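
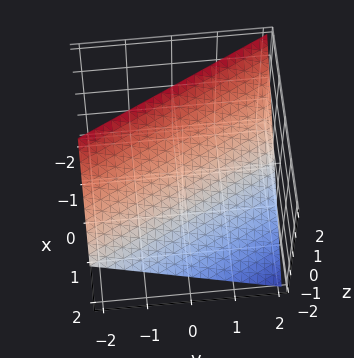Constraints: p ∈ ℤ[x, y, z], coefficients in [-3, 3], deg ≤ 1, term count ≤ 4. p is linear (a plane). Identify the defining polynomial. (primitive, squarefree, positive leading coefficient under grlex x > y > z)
1. The degree is 1 — every cross-section is a straight line — this is a plane.
2. From the axis intercepts and sections: it crosses the x-axis at the gridline x = 1; it crosses the z-axis at the gridline z = 1.
3. Fitting integer coefficients to these (and the overall shape) gives p. Check: (0, 2, 0) on the y-axis lies on the surface, and p(0, 2, 0) = 0. ✓

2*x + y + 2*z - 2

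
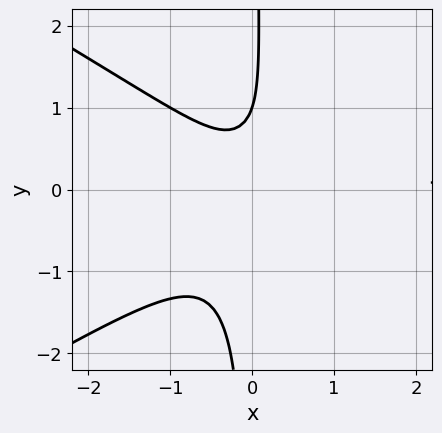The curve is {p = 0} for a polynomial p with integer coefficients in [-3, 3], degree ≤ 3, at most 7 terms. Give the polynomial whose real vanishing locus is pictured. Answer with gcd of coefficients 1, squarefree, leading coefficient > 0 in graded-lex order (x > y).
x^3 - 3*x*y^2 - 2*x^2 + y - 1

First, the degree is 3 — the shape is more complex than any degree-2 curve.
Next, against the integer gridlines: one y-axis crossing is at y = 1; it misses every integer gridline on the x-axis.
Finally, matching integer coefficients to the picture gives p.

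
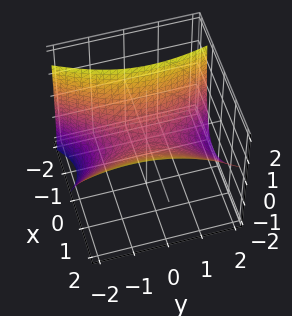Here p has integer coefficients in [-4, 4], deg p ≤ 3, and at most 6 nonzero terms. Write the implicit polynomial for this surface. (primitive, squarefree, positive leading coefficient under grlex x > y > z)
3*x^2 - x*y - 2*x*z - y^2 - 3*z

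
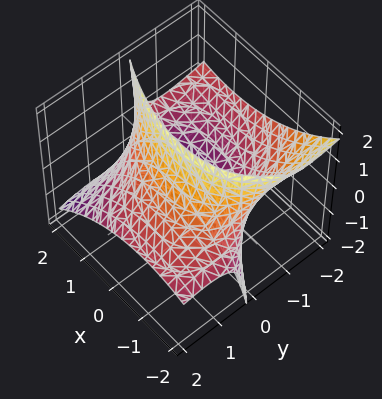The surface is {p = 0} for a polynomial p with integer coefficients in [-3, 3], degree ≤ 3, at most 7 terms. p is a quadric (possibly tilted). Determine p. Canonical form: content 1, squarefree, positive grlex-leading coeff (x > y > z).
x^2 + x*y + y^2 + 3*y*z - 3

deg p = 2. The shape is more complex than any degree-1 surface.
Checking where it meets the axes: the surface avoids every integer z-axis point in the box.
Matching integer coefficients to the picture gives p.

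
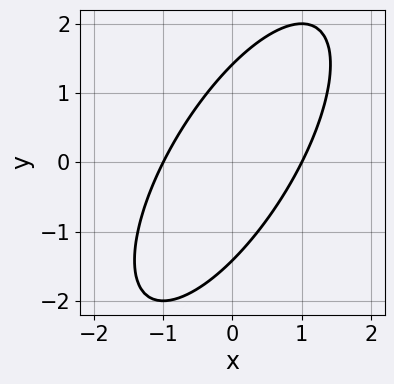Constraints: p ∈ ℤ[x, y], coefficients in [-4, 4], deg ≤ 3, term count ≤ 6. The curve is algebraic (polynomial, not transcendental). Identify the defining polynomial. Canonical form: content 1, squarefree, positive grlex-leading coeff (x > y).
(a) deg p = 2.
(b) From the visible intercepts: among the integer gridlines, it crosses the x-axis at x ∈ {-1, 1}.
(c) Together with the visible shape, these determine p as stated.

2*x^2 - 2*x*y + y^2 - 2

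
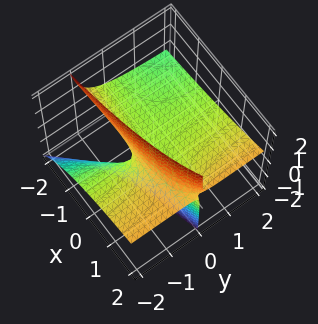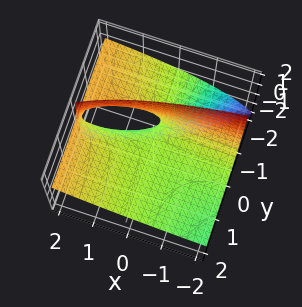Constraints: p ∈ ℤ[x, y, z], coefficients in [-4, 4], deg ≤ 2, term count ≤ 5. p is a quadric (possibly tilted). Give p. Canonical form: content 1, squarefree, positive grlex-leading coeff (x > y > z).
1. Degree: the shape is more complex than any degree-1 surface, so deg p = 2.
2. Checking where it meets the axes: it crosses the z-axis at the gridline z = 0; the visible x-axis segment lies entirely on the surface; the visible y-axis segment lies entirely on the surface.
3. These observations pin down the coefficients.

x*y + x*z - 3*y*z - 2*z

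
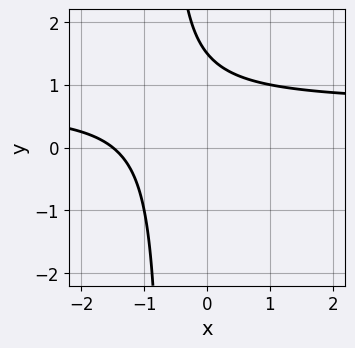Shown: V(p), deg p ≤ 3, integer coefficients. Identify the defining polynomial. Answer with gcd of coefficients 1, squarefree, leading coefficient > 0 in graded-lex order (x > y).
3*x*y - 2*x + 2*y - 3

First, the degree is 2 — a generic line meets the curve in up to 2 points.
Finally, solving for integer coefficients yields p as stated.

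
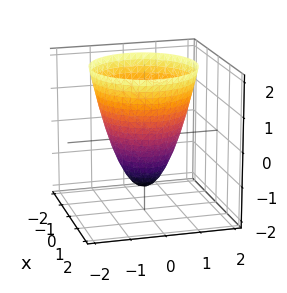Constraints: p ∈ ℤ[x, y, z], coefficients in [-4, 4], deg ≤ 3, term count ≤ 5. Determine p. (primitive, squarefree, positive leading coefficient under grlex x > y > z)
3*x^2 + 3*y^2 - 2*z - 3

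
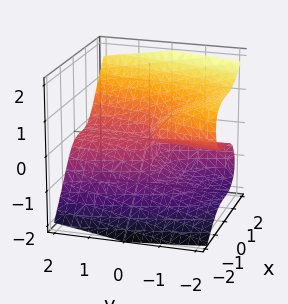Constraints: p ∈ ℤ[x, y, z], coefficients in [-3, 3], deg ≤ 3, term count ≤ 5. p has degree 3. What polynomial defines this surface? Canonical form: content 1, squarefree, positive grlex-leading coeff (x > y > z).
x^3 - z^3 - y*z

(a) Degree: no degree-2 surface has this shape, so deg p = 3.
(b) From the visible intercepts: it crosses the x-axis at the gridline x = 0; one z-axis crossing is at z = 0; every point of the y-axis in the box is on the surface.
(c) Together with the visible shape, these determine p as stated.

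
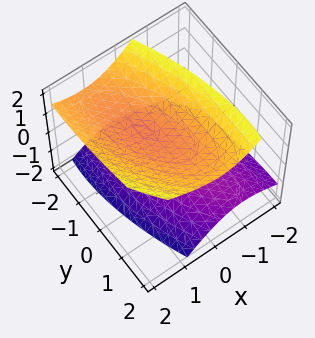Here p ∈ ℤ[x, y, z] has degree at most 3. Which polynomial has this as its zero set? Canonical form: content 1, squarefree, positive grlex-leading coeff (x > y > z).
3*x^2 + 2*x*y - 2*x*z + y^2 - 3*z^2 + 2

I count 2 distinct pieces. They look like related sheets of one shape, so recover p as a whole.
deg p = 2. A generic line meets the surface in up to 2 points.
From the axis intercepts and sections: it misses every integer gridline on the x-axis; the surface avoids every integer y-axis point in the box.
Solving for integer coefficients yields p as stated.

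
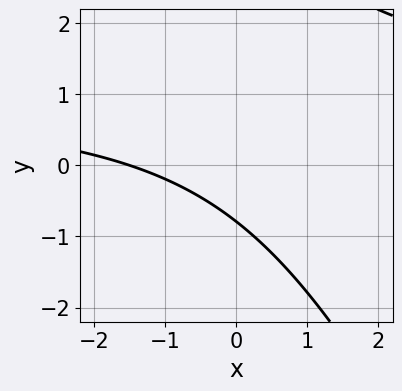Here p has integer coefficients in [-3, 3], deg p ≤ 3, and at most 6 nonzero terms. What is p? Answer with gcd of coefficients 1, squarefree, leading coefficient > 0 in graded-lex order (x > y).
2*x*y + y^2 - 2*x - 3*y - 3

First, degree: the shape is more complex than any degree-1 curve, so deg p = 2.
Finally, putting this together gives p.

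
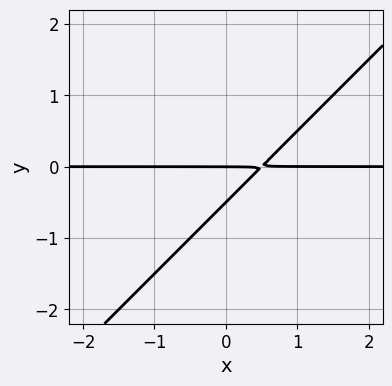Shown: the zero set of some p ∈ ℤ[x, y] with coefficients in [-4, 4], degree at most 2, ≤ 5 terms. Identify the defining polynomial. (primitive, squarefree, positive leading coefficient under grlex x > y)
2*x*y - 2*y^2 - y

First, degree: the shape is more complex than any degree-1 curve, so deg p = 2.
Then, reading off the gridlines: every point of the x-axis in the box is on the curve; one y-axis crossing is at y = 0.
Finally, these observations pin down the coefficients.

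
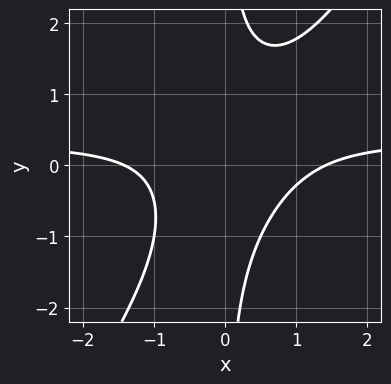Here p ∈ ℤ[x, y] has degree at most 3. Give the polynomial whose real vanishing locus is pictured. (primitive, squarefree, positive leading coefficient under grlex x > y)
(a) deg p = 3.
(b) Observable constraints: it misses every integer gridline on the y-axis.
(c) Solving for integer coefficients yields p as stated.

3*x^2*y - 2*x*y^2 - x^2 + 2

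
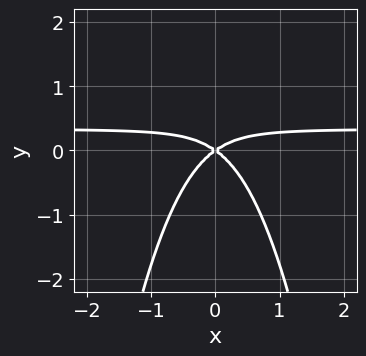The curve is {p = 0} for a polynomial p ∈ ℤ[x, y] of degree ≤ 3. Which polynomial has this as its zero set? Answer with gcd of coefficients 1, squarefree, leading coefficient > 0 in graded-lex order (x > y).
(a) Degree: the shape is more complex than any degree-2 curve, so deg p = 3.
(b) Symmetries: it's symmetric under x → −x, forcing even powers of x.
(c) Against the integer gridlines: it crosses the y-axis at the gridline y = 0; it meets the x-axis at x = 0 (among the integer gridlines).
(d) Together with the visible shape, these determine p as stated.

3*x^2*y - x^2 + 2*y^2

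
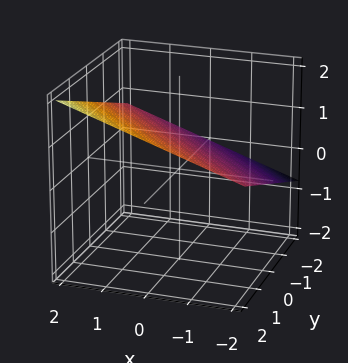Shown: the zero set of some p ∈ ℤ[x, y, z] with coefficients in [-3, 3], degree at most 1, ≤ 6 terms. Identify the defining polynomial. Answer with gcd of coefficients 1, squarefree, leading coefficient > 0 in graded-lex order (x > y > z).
(a) deg p = 1.
(b) Observable constraints: it meets the x-axis at x = -2 (among the integer gridlines); it crosses the y-axis at the gridline y = -2.
(c) The integer polynomial consistent with all of this is the stated p.

x + y - 3*z + 2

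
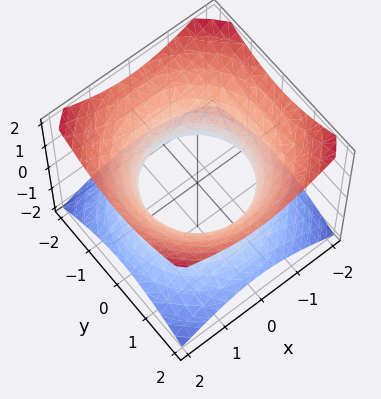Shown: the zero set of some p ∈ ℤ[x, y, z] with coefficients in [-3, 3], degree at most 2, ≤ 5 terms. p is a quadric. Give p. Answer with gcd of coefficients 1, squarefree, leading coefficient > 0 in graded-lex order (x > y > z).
2*x^2 + 2*y^2 - 3*z^2 - 3

(a) Degree: an hourglass — one-sheet hyperboloid; a quadric, so deg p = 2.
(b) Symmetries: it's symmetric under z → −z, forcing even powers of z; rotational symmetry about the z-axis ⇒ p depends on x, y only through x² + y².
(c) From the visible intercepts: a circular section at z = 1 has radius between 1 and 2; the surface avoids every integer z-axis point in the box.
(d) Solving for integer coefficients yields p as stated.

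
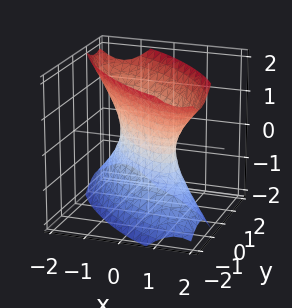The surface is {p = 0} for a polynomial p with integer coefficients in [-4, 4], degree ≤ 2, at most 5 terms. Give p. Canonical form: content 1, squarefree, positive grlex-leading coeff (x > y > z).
2*x^2 + 3*x*y + 2*y^2 - z^2 - 1

The degree is 2 — the shape is more complex than any degree-1 surface.
Checking where it meets the axes: the surface avoids every integer z-axis point in the box.
Fitting integer coefficients to these (and the overall shape) gives p.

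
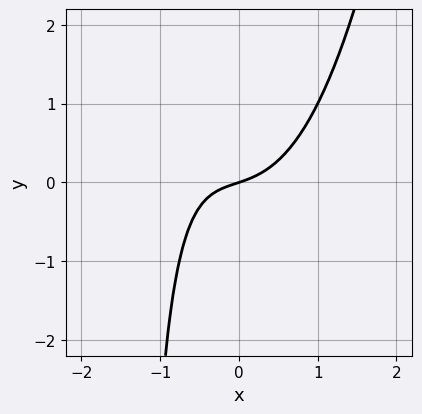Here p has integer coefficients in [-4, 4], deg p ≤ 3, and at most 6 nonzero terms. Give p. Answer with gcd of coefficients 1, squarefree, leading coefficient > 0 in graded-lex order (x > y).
3*x^3 + x^2 - 2*x*y + x - 3*y

(a) Degree: no degree-2 curve has this shape, so deg p = 3.
(b) From the axis intercepts and sections: it meets the x-axis at x = 0 (among the integer gridlines); one y-axis crossing is at y = 0.
(c) These observations pin down the coefficients.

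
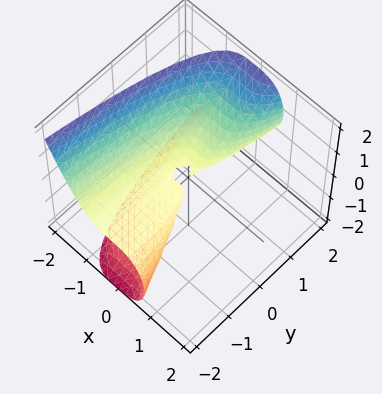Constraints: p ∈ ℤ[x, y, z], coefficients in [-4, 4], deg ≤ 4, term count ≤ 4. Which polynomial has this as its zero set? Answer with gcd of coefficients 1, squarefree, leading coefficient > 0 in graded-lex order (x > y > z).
3*x^3 + x^2 - 2*y*z + 2*z^2

First, degree: no degree-2 surface has this shape, so deg p = 3.
Then, against the integer gridlines: the visible y-axis segment lies entirely on the surface.
Finally, these observations pin down the coefficients.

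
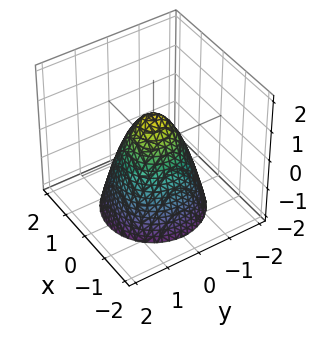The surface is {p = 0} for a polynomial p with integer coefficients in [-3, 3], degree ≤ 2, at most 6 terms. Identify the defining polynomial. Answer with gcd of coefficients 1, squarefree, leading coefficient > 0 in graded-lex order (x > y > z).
First, deg p = 2.
Next, symmetries: the z-axis is an axis of rotation, so x and y enter only as x² + y².
Next, from the axis intercepts and sections: one z-axis crossing is at z = 1; a circular section at z = -1 has radius between 1 and 2.
Finally, these observations pin down the coefficients.

3*x^2 + 3*y^2 + 2*z - 2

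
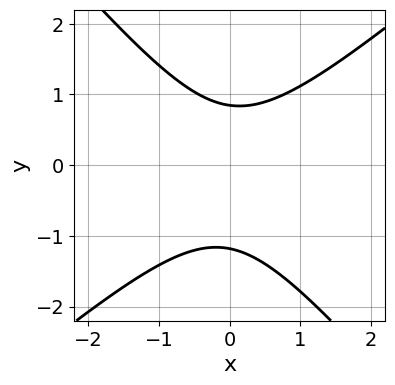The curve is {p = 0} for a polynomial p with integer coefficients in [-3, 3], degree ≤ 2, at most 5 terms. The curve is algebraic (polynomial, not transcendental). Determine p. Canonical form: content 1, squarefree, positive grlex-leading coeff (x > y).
3*x^2 - x*y - 3*y^2 - y + 3

The degree is 2 — a generic line meets the curve in up to 2 points.
Observable constraints: no x-intercept at any integer in the box.
Assembling these constraints gives the stated polynomial.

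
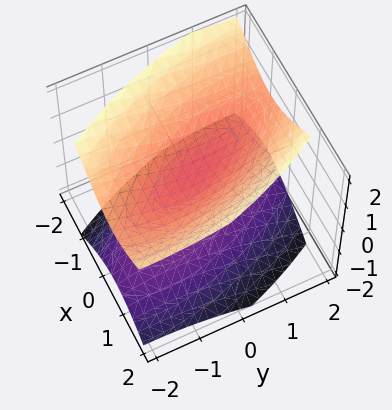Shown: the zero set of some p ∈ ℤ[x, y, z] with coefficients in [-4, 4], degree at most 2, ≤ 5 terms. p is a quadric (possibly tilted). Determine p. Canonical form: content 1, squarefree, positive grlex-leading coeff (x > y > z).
First, the picture has 2 separate pieces.
Then, the degree is 2 — a generic line meets the surface in up to 2 points.
Then, observable constraints: the surface avoids every integer y-axis point in the box; no x-intercept at any integer in the box.
Finally, these observations pin down the coefficients.

3*x^2 + 2*x*y + y^2 - 3*z^2 + 1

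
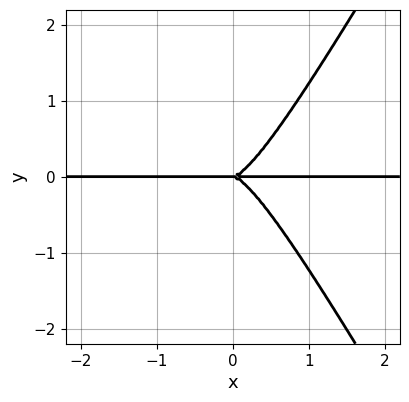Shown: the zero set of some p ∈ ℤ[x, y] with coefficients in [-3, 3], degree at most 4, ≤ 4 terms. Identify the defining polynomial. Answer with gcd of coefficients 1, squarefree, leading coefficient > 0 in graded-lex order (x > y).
3*x^3*y - x*y^3 - y^3

deg p = 4. A generic line meets the curve in up to 4 points.
From the visible intercepts: it crosses the y-axis at the gridline y = 0; every point of the x-axis in the box is on the curve.
These observations pin down the coefficients.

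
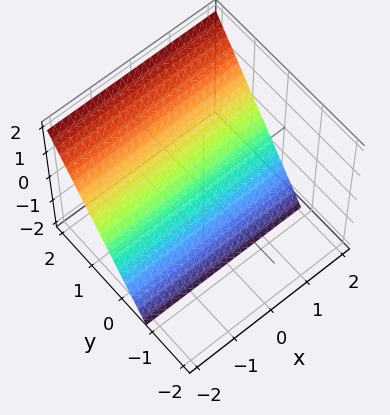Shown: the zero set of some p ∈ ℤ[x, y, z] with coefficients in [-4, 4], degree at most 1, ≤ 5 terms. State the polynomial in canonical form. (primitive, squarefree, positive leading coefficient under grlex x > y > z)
(a) The degree is 1 — every cross-section is a straight line — this is a plane.
(b) Reading off the gridlines: it misses every integer gridline on the x-axis; it crosses the z-axis at the gridline z = -1.
(c) The integer polynomial consistent with all of this is the stated p.

3*y - 2*z - 2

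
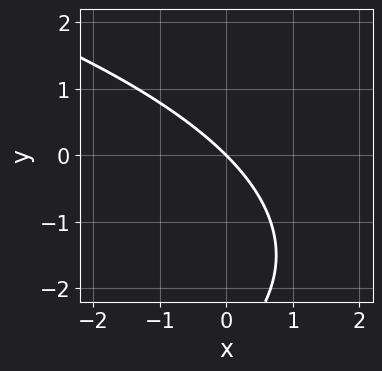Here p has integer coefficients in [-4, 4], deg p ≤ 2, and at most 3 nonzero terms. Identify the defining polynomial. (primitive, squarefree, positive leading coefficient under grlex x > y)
y^2 + 3*x + 3*y

First, deg p = 2. No degree-1 curve has this shape.
Then, reading off the gridlines: it crosses the y-axis at the gridline y = 0; it crosses the x-axis at the gridline x = 0.
Finally, matching integer coefficients to the picture gives p.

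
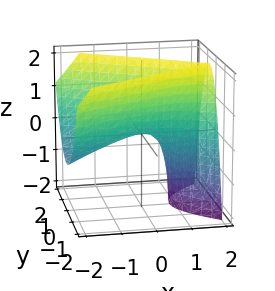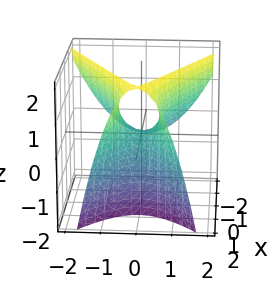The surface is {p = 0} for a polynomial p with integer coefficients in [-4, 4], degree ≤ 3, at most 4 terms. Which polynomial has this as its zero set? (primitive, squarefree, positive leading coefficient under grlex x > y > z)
(a) deg p = 2. No degree-1 surface has this shape.
(b) Reading off the gridlines: one z-axis crossing is at z = 0; it meets the y-axis at y = 0 (among the integer gridlines).
(c) Assembling these constraints gives the stated polynomial.

x^2 - 2*x*z - 3*y^2 + 2*z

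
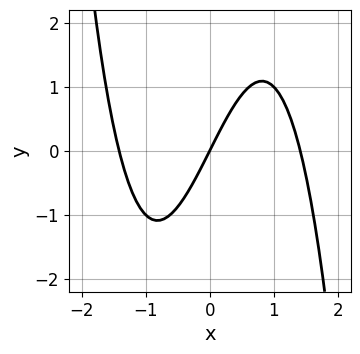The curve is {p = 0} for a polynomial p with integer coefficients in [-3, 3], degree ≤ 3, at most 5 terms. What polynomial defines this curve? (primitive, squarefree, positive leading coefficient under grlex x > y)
1. Degree: a generic line meets the curve in up to 3 points, so deg p = 3.
2. From the axis intercepts and sections: it meets the y-axis at y = 0 (among the integer gridlines); it meets the x-axis at x = 0 (among the integer gridlines).
3. Fitting integer coefficients to these (and the overall shape) gives p.

x^3 - 2*x + y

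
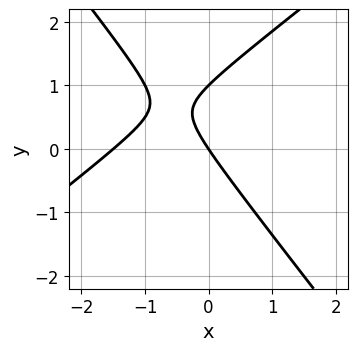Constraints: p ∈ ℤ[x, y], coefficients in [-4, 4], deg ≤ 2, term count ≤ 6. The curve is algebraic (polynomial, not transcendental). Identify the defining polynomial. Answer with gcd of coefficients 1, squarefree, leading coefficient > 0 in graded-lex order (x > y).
2*x^2 - x*y - 2*y^2 + 3*x + 2*y

First, deg p = 2.
Then, from the visible intercepts: among the integer gridlines, it crosses the y-axis at y ∈ {0, 1}; it meets the x-axis at x = 0 (among the integer gridlines).
Finally, putting this together gives p.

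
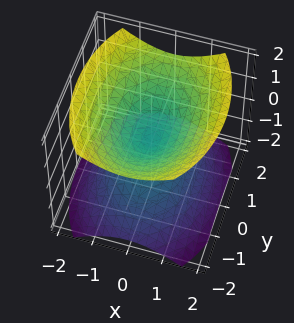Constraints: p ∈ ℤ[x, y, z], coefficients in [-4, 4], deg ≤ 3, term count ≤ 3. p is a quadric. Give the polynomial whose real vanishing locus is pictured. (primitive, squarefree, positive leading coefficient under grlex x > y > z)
First, I count 2 distinct pieces. Treating them together as one polynomial.
Then, deg p = 2. Two nappes meeting at a single point; a quadric.
Next, symmetries: it's symmetric under x → −x, forcing even powers of x; mirror symmetry z ↦ −z ⇒ only even powers of z; it's symmetric under y → −y, forcing even powers of y.
Then, from the axis intercepts and sections: one z-axis crossing is at z = 0; it meets the y-axis at y = 0 (among the integer gridlines); it crosses the x-axis at the gridline x = 0.
Finally, together with the visible shape, these determine p as stated.

2*x^2 + y^2 - 2*z^2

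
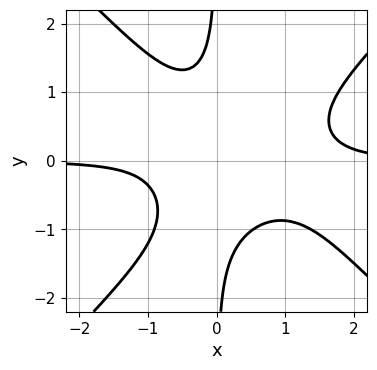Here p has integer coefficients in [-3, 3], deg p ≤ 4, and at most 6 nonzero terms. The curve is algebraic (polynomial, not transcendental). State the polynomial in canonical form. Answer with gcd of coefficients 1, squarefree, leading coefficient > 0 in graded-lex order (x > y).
deg p = 4. A generic line meets the curve in up to 4 points.
Reading off the gridlines: it misses every integer gridline on the y-axis; the curve avoids every integer x-axis point in the box.
These observations pin down the coefficients.

3*x^3*y - 3*x*y^3 - 3*x^2*y - 2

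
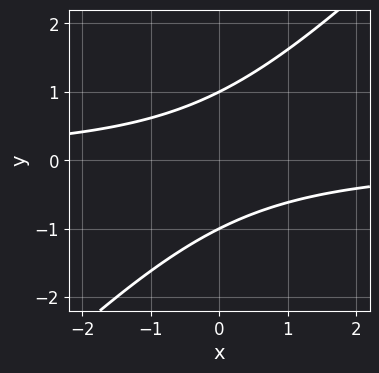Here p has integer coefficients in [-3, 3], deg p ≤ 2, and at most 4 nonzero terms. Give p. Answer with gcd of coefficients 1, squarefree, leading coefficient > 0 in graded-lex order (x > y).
x*y - y^2 + 1

(a) deg p = 2. A generic line meets the curve in up to 2 points.
(b) Observable constraints: it misses every integer gridline on the x-axis; among the integer gridlines, it crosses the y-axis at y ∈ {-1, 1}.
(c) Solving for integer coefficients yields p as stated.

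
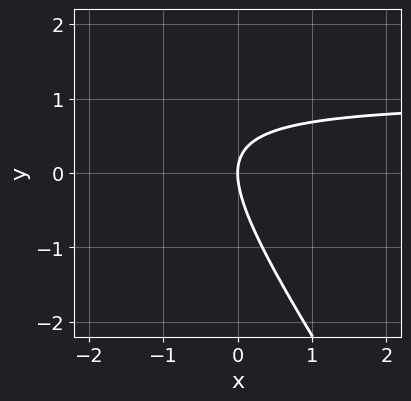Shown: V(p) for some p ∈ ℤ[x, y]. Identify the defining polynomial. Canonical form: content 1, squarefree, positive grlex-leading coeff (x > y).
(a) Degree: no degree-1 curve has this shape, so deg p = 2.
(b) Checking where it meets the axes: it crosses the y-axis at the gridline y = 0; it crosses the x-axis at the gridline x = 0.
(c) These observations pin down the coefficients.

3*x*y + 2*y^2 - 3*x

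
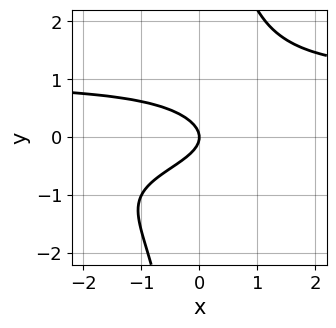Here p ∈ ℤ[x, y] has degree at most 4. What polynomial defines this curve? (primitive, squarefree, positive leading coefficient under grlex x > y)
First, deg p = 4.
Next, against the integer gridlines: it crosses the x-axis at the gridline x = 0; it meets the y-axis at y = 0 (among the integer gridlines).
Finally, matching integer coefficients to the picture gives p.

x*y^3 - 2*y^2 - x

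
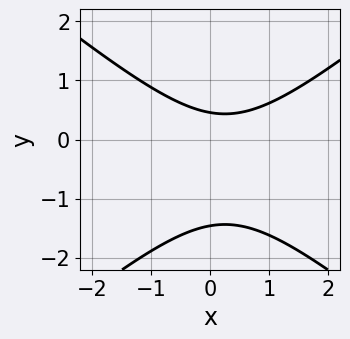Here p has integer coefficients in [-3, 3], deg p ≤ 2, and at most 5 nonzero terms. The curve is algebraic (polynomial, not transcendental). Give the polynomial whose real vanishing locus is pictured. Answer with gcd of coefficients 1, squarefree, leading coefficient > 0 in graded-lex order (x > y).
(a) The degree is 2 — the shape is more complex than any degree-1 curve.
(b) Observable constraints: the curve avoids every integer x-axis point in the box.
(c) Putting this together gives p.

2*x^2 - 3*y^2 - x - 3*y + 2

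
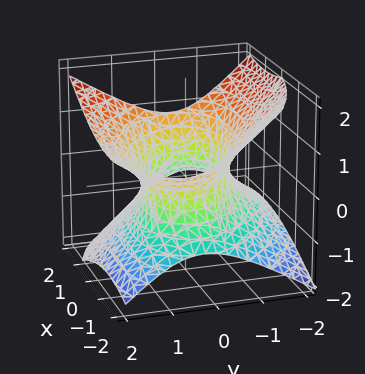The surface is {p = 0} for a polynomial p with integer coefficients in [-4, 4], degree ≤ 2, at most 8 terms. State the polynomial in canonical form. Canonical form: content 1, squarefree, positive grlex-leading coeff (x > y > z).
x^2 + x*y + 2*y^2 - y*z - 3*z^2 - 2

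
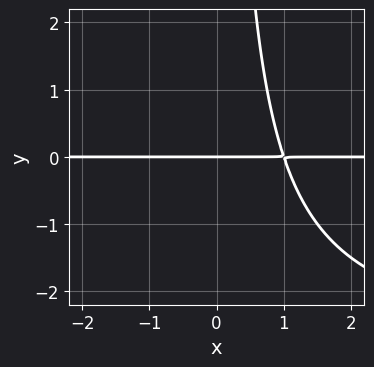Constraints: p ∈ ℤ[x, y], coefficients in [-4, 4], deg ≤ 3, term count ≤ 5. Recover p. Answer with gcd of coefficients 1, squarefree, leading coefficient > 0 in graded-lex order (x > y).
x*y^2 + 3*x*y - 3*y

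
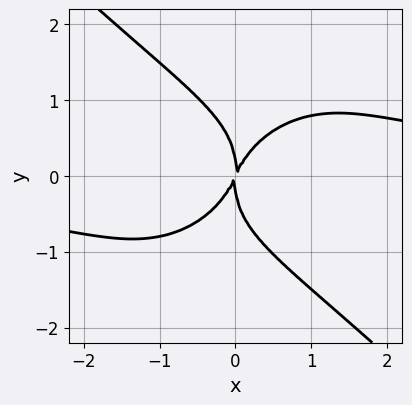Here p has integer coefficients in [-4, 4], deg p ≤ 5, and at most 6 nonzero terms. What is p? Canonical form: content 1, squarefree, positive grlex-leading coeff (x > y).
x^3*y + y^4 - 2*x^2 + x*y

1. deg p = 4.
2. Reading off the gridlines: it meets the x-axis at x = 0 (among the integer gridlines); it crosses the y-axis at the gridline y = 0.
3. Matching integer coefficients to the picture gives p.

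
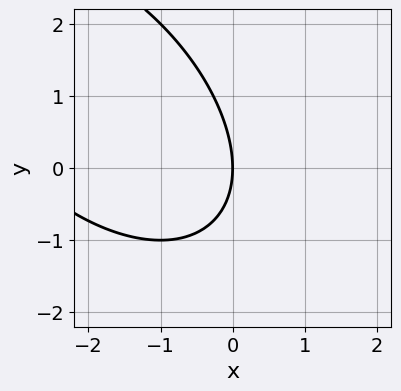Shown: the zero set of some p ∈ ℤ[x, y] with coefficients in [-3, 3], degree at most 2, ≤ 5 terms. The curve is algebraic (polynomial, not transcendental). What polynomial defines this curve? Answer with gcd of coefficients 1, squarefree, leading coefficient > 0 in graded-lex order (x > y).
x^2 + x*y + y^2 + 3*x

deg p = 2. No degree-1 curve has this shape.
From the visible intercepts: it crosses the x-axis at the gridline x = 0; it meets the y-axis at y = 0 (among the integer gridlines).
These observations pin down the coefficients.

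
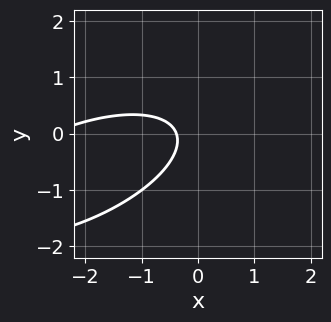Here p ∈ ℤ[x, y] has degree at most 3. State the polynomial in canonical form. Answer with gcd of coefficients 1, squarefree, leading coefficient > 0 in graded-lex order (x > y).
First, the degree is 2 — a generic line meets the curve in up to 2 points.
Then, from the axis intercepts and sections: no y-intercept at any integer in the box.
Finally, putting this together gives p.

x^2 - 2*x*y + 3*y^2 + 3*x + 1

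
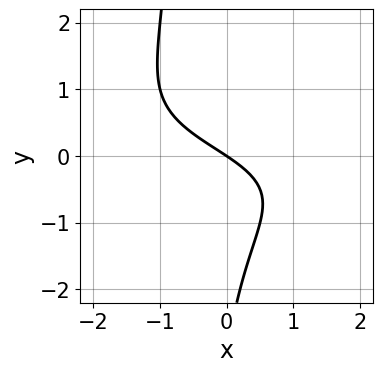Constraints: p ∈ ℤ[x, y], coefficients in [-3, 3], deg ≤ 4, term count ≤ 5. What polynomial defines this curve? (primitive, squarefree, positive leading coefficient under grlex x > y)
First, degree: the shape is more complex than any degree-2 curve, so deg p = 3.
Next, observable constraints: one y-axis crossing is at y = 0; it crosses the x-axis at the gridline x = 0.
Finally, the integer polynomial consistent with all of this is the stated p.

2*x*y^2 + y^2 + 2*x + 3*y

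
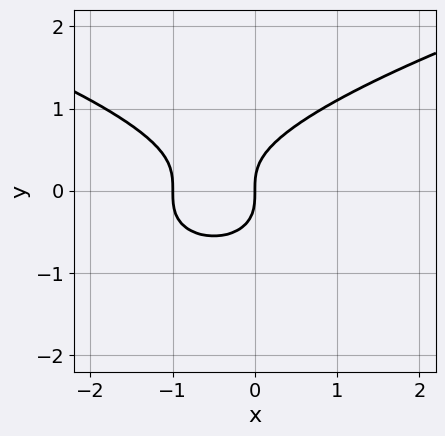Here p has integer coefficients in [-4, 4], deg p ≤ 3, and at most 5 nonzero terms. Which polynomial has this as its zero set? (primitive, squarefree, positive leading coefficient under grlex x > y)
3*y^3 - 2*x^2 - 2*x

deg p = 3.
Against the integer gridlines: among the integer gridlines, it crosses the x-axis at x ∈ {-1, 0}; it crosses the y-axis at the gridline y = 0.
Assembling these constraints gives the stated polynomial.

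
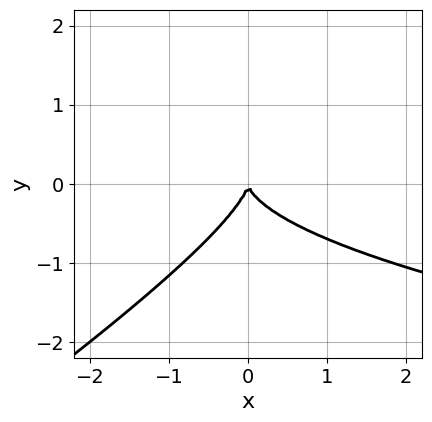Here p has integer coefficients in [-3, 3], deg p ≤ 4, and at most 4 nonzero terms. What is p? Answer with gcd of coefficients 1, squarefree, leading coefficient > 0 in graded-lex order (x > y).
2*x*y^2 - 3*y^3 - 2*x^2

First, the degree is 3 — no degree-2 curve has this shape.
Next, from the axis intercepts and sections: it meets the x-axis at x = 0 (among the integer gridlines); it crosses the y-axis at the gridline y = 0.
Finally, these observations pin down the coefficients.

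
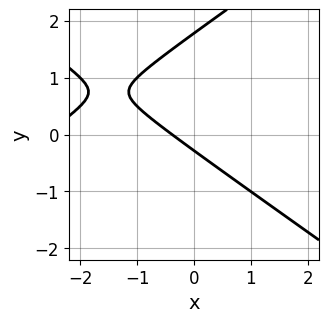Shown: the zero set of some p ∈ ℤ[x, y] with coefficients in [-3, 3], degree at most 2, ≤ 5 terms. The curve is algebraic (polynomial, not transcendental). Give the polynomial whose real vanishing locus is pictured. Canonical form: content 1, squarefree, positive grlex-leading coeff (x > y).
The degree is 2 — the shape is more complex than any degree-1 curve.
Matching integer coefficients to the picture gives p.

x^2 - 2*y^2 + 3*x + 3*y + 1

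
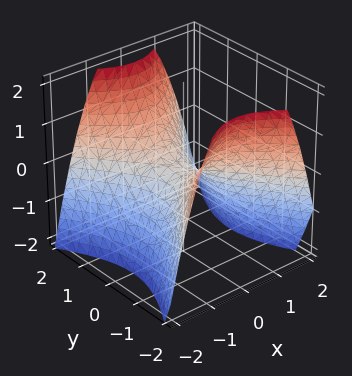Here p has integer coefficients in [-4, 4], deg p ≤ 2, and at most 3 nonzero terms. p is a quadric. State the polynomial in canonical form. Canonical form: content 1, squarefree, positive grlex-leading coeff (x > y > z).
3*x^2 - 2*y^2 + 3*z

First, deg p = 2.
Next, symmetries: mirror symmetry y ↦ −y ⇒ only even powers of y; mirror symmetry x ↦ −x ⇒ only even powers of x.
Then, against the integer gridlines: it meets the y-axis at y = 0 (among the integer gridlines); it crosses the z-axis at the gridline z = 0; it crosses the x-axis at the gridline x = 0.
Finally, together with the visible shape, these determine p as stated.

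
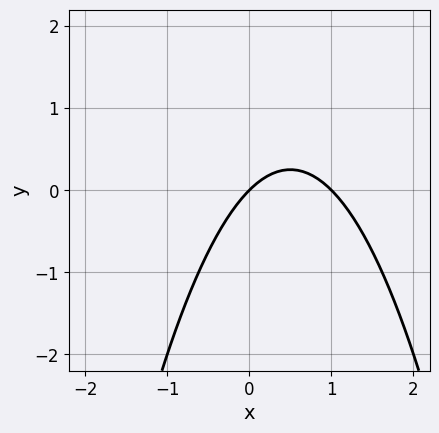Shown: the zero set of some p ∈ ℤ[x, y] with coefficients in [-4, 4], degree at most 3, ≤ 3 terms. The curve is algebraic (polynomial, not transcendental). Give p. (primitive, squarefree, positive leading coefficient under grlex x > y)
Degree: the shape is more complex than any degree-1 curve, so deg p = 2.
Reading off the gridlines: among the integer gridlines, it crosses the x-axis at x ∈ {0, 1}; one y-axis crossing is at y = 0.
The integer polynomial consistent with all of this is the stated p.

x^2 - x + y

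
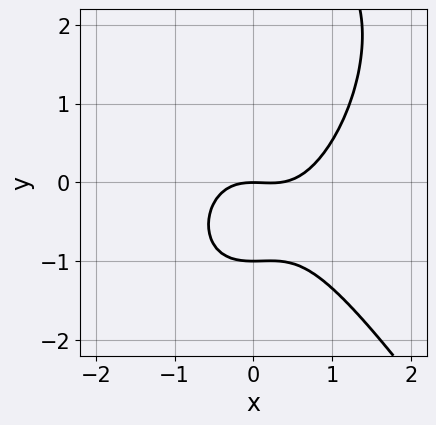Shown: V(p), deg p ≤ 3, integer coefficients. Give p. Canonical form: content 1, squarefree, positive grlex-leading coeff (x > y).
(a) deg p = 3. No degree-2 curve has this shape.
(b) Reading off the gridlines: among the integer gridlines, it crosses the y-axis at y ∈ {-1, 0}; it meets the x-axis at x = 0 (among the integer gridlines).
(c) Together with the visible shape, these determine p as stated.

3*x^3 + y^3 - x^2 - 2*y^2 - 3*y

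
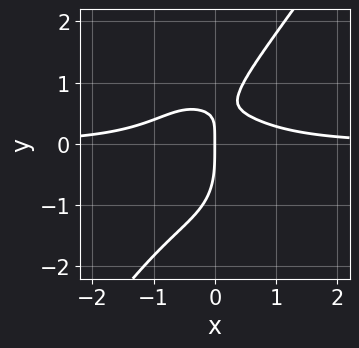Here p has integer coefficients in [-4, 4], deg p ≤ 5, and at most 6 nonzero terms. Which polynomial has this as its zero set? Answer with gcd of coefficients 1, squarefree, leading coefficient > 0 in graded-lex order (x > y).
First, deg p = 4.
Then, reading off the gridlines: it meets the x-axis at x = 0 (among the integer gridlines); it meets the y-axis at y = 0 (among the integer gridlines).
Finally, together with the visible shape, these determine p as stated.

3*x^3*y - y^4 + x^2*y + 3*x*y - 2*x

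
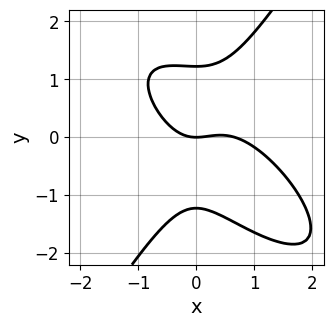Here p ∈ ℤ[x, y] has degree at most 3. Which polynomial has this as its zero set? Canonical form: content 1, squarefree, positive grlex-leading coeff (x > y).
1. Degree: the shape is more complex than any degree-2 curve, so deg p = 3.
2. Against the integer gridlines: it crosses the y-axis at the gridline y = 0; one x-axis crossing is at x = 0.
3. Fitting integer coefficients to these (and the overall shape) gives p.

3*x^3 + 3*x^2*y - 2*y^3 - 2*x^2 + 3*y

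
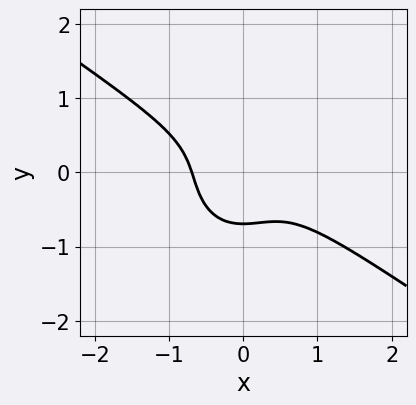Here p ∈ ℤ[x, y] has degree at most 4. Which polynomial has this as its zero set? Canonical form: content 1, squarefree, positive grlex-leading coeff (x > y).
3*x^3 + 3*x^2*y + 3*y^3 + 1

First, the degree is 3 — no degree-2 curve has this shape.
Finally, putting this together gives p.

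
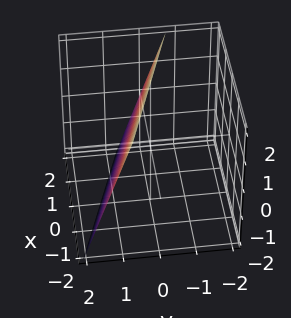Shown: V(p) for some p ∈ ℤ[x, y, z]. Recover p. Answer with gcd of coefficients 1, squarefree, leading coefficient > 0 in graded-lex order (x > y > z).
deg p = 1.
From the axis intercepts and sections: it meets the z-axis at z = 2 (among the integer gridlines); it crosses the x-axis at the gridline x = 2.
Matching integer coefficients to the picture gives p.

x + 3*y + z - 2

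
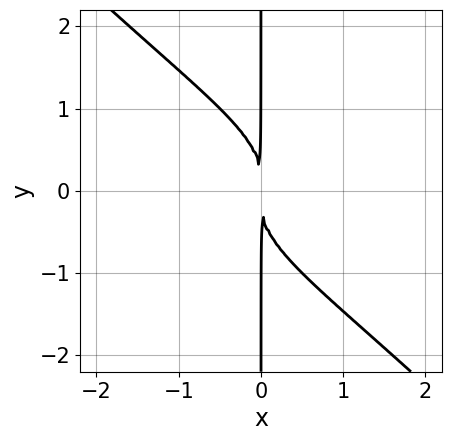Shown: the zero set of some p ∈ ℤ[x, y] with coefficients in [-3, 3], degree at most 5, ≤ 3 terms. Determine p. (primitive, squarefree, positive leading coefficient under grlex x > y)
First, the degree is 4 — a generic line meets the curve in up to 4 points.
Next, checking where it meets the axes: the visible y-axis segment lies entirely on the curve.
Finally, solving for integer coefficients yields p as stated.

x^2*y^2 + x*y^3 + x^2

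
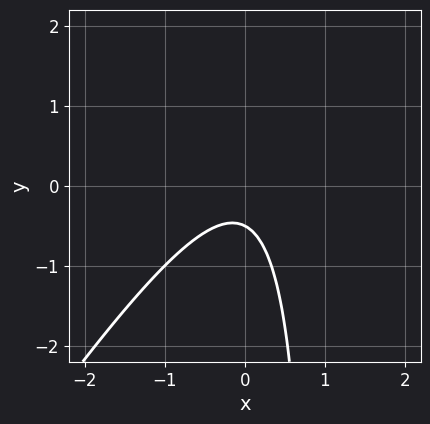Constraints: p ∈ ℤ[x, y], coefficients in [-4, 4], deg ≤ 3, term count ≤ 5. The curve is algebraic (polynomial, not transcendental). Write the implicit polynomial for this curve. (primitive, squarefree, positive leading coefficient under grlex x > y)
3*x^2 - 2*x*y + 2*y + 1

(a) The degree is 2 — the shape is more complex than any degree-1 curve.
(b) Reading off the gridlines: no x-intercept at any integer in the box.
(c) Assembling these constraints gives the stated polynomial.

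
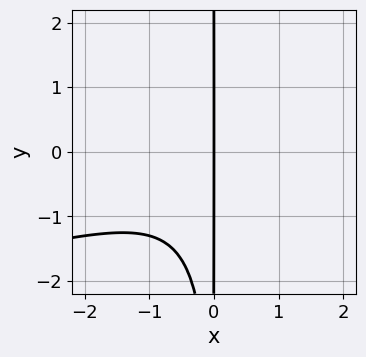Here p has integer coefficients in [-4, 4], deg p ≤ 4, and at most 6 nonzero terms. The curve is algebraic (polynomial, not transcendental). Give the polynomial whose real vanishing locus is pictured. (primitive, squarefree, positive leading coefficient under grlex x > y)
x^2*y^2 + x^3 - x^2*y + 2*x

First, deg p = 4. The shape is more complex than any degree-3 curve.
Then, from the axis intercepts and sections: every point of the y-axis in the box is on the curve; one x-axis crossing is at x = 0.
Finally, matching integer coefficients to the picture gives p.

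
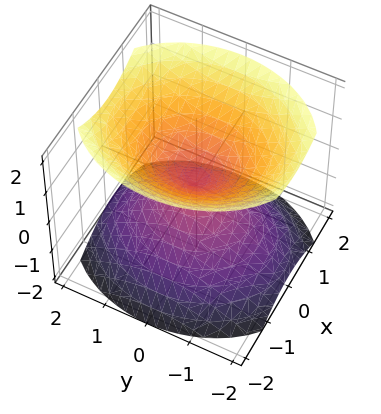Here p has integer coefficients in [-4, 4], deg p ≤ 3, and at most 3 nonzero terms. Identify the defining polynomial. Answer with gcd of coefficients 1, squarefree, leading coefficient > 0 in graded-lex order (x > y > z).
3*x^2 + 2*y^2 - 3*z^2

(a) I count 2 distinct pieces.
(b) Degree: a double cone through the origin; a quadric, so deg p = 2.
(c) Symmetries: mirror symmetry y ↦ −y ⇒ only even powers of y; the x ↦ −x reflection is a symmetry, so x appears only in even powers; the z ↦ −z reflection is a symmetry, so z appears only in even powers.
(d) From the visible intercepts: one y-axis crossing is at y = 0; it crosses the x-axis at the gridline x = 0.
(e) Together with the visible shape, these determine p as stated.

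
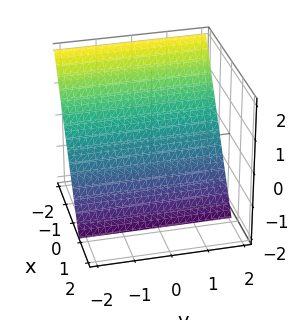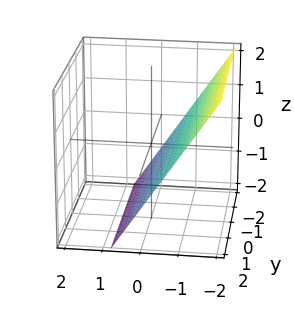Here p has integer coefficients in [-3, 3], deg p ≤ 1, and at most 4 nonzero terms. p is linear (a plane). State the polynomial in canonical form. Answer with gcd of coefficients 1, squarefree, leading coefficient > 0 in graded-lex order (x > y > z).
3*x + 2*z + 2

(a) deg p = 1.
(b) From the visible intercepts: it crosses the z-axis at the gridline z = -1; the surface avoids every integer y-axis point in the box.
(c) Solving for integer coefficients yields p as stated.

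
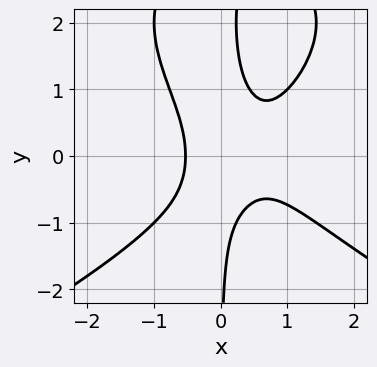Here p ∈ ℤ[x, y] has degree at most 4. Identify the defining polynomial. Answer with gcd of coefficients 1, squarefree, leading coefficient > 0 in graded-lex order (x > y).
x*y^3 + 3*x^3 - 3*x*y^2 - 2*x^2 + 1

(a) Degree: a generic line meets the curve in up to 4 points, so deg p = 4.
(b) From the visible intercepts: no y-intercept at any integer in the box.
(c) Assembling these constraints gives the stated polynomial.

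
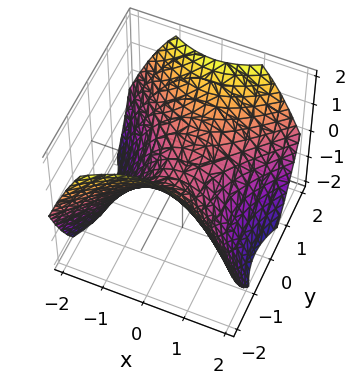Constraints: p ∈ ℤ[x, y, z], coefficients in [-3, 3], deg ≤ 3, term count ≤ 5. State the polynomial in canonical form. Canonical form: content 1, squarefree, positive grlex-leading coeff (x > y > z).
2*x^2 - 2*y^2 + 3*z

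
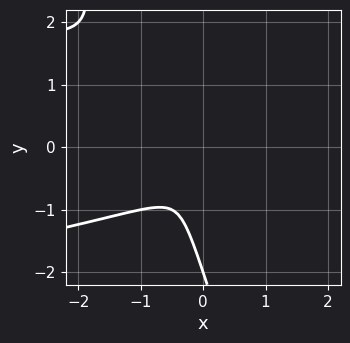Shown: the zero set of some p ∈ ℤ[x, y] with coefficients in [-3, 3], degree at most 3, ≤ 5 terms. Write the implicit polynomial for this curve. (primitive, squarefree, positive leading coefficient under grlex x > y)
3*x*y^2 + y^3 + 2*x^2 + 2*y^2

deg p = 3.
Observable constraints: it crosses the y-axis at the gridline y = -2.
Fitting integer coefficients to these (and the overall shape) gives p.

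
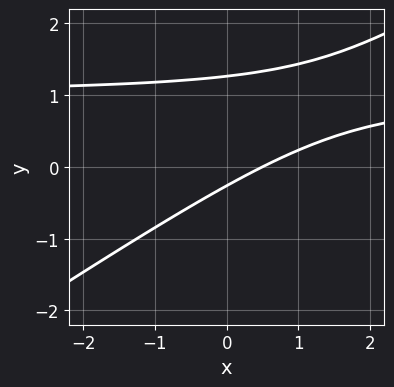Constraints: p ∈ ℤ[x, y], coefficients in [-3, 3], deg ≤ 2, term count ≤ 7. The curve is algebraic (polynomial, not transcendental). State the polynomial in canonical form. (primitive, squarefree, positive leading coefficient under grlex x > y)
2*x*y - 3*y^2 - 2*x + 3*y + 1

First, degree: a generic line meets the curve in up to 2 points, so deg p = 2.
Finally, matching integer coefficients to the picture gives p.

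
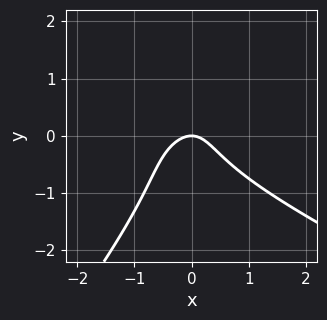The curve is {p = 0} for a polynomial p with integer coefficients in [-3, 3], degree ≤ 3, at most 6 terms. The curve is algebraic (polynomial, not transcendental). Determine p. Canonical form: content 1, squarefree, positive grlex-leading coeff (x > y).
First, degree: no degree-2 curve has this shape, so deg p = 3.
Then, against the integer gridlines: one x-axis crossing is at x = 0; it meets the y-axis at y = 0 (among the integer gridlines).
Finally, putting this together gives p.

x^3 - 3*x*y^2 + 2*y^3 + 3*x^2 + 2*y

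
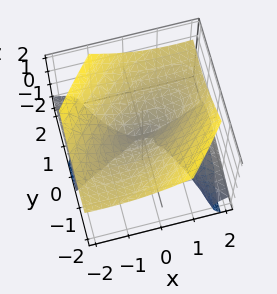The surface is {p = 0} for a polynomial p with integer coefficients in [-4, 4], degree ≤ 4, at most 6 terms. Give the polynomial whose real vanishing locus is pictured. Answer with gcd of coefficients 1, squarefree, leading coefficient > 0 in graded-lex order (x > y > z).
2*x^2*z - 3*x*y*z - 3*z^3 + 3*y^2 - z^2

(a) The picture has 2 separate pieces.
(b) Degree: no degree-2 surface has this shape, so deg p = 3.
(c) Observable constraints: it crosses the z-axis at the gridline z = 0; it crosses the y-axis at the gridline y = 0; the visible x-axis segment lies entirely on the surface.
(d) These observations pin down the coefficients.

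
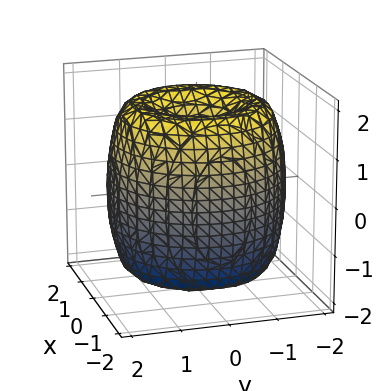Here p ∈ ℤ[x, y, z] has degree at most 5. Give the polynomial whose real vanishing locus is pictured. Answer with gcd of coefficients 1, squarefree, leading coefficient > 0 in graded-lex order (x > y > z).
First, deg p = 4. A generic line meets the surface in up to 4 points.
Then, symmetries: rotational symmetry about the z-axis ⇒ p depends on x, y only through x² + y².
Next, against the integer gridlines: among the integer gridlines, it crosses the z-axis at z ∈ {-1, 1}; a circular section at z = -1 has radius between 1 and 2.
Finally, matching integer coefficients to the picture gives p.

x^4 + 2*x^2*y^2 + y^4 - 3*x^2 - 3*y^2 + z^2 - 1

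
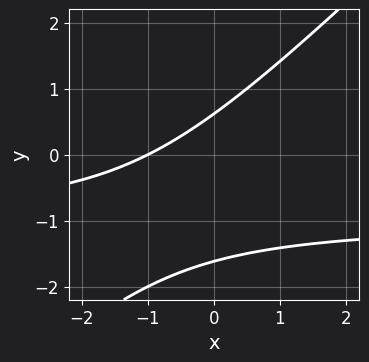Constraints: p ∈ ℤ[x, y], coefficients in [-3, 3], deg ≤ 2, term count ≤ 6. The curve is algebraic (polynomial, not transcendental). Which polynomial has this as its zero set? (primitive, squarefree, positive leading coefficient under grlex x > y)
x*y - y^2 + x - y + 1

(a) deg p = 2.
(b) From the visible intercepts: it crosses the x-axis at the gridline x = -1.
(c) Assembling these constraints gives the stated polynomial.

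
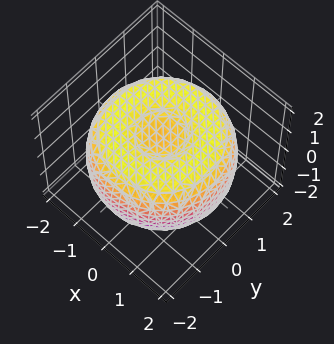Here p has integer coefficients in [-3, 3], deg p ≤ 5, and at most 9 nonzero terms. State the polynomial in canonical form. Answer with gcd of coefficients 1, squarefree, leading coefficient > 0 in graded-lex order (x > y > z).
x^4 + 2*x^2*y^2 + y^4 - 3*x^2 - 3*y^2 + 3*z^2 - 2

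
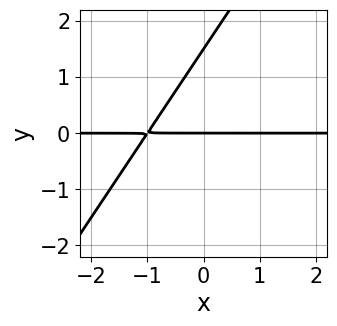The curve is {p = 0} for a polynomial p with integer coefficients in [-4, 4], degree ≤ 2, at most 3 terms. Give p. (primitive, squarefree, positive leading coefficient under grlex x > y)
3*x*y - 2*y^2 + 3*y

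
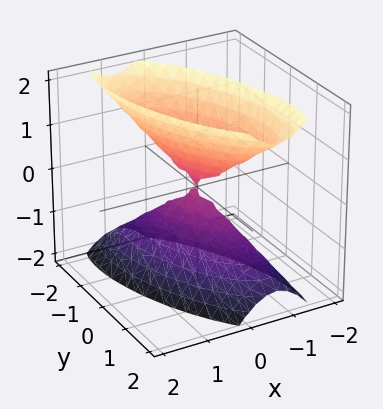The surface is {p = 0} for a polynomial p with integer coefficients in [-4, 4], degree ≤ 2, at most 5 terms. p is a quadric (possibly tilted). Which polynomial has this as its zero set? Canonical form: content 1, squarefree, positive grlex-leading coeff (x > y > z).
(a) I count 2 distinct pieces. They look like related sheets of one shape, so recover p as a whole.
(b) The degree is 2 — a generic line meets the surface in up to 2 points.
(c) Against the integer gridlines: it crosses the y-axis at the gridline y = 0; it crosses the x-axis at the gridline x = 0; it meets the z-axis at z = 0 (among the integer gridlines).
(d) The integer polynomial consistent with all of this is the stated p.

3*x^2 + 2*x*y + y^2 - z^2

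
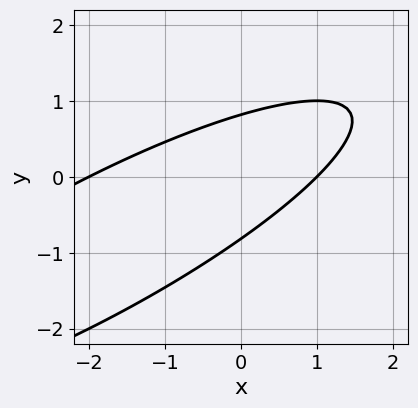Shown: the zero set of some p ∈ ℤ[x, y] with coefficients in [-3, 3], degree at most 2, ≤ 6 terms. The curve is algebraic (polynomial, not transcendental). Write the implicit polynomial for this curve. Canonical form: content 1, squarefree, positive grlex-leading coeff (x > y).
x^2 - 3*x*y + 3*y^2 + x - 2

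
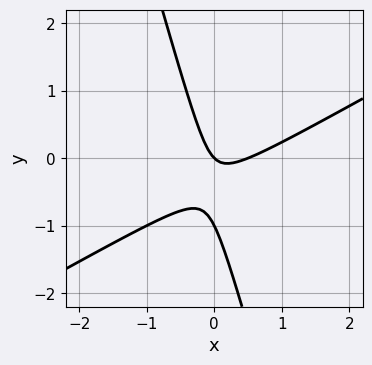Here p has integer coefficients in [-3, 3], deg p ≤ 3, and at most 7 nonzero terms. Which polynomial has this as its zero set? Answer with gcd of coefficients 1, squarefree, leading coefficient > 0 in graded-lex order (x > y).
First, deg p = 2. A generic line meets the curve in up to 2 points.
Then, against the integer gridlines: one x-axis crossing is at x = 0; the y-axis gridline crossings are at y ∈ {-1, 0}.
Finally, putting this together gives p.

2*x^2 - 3*x*y - y^2 - x - y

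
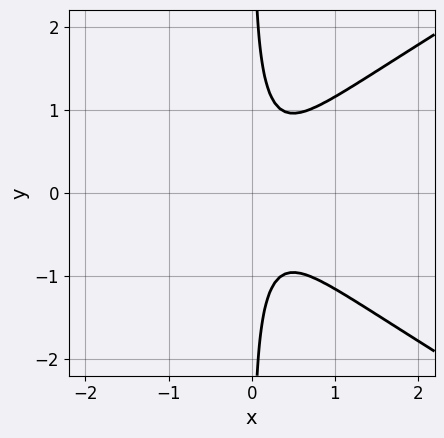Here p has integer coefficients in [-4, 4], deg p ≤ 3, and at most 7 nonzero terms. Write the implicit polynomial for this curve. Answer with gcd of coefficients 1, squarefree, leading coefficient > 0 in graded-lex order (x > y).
x^3 - 3*x*y^2 + 3*x^2 - x + 1

1. deg p = 3.
2. Symmetries: it's symmetric under y → −y, forcing even powers of y.
3. Observable constraints: it misses every integer gridline on the x-axis; it misses every integer gridline on the y-axis.
4. These observations pin down the coefficients.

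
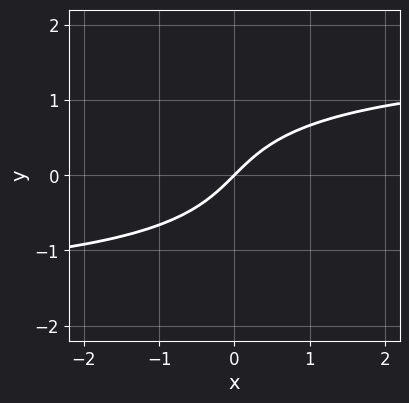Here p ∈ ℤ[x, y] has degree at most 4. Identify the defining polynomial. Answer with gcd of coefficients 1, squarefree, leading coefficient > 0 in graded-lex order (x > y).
1. The degree is 3 — no degree-2 curve has this shape.
2. From the axis intercepts and sections: it meets the y-axis at y = 0 (among the integer gridlines); one x-axis crossing is at x = 0.
3. The integer polynomial consistent with all of this is the stated p.

x*y^2 + 2*y^3 - 3*x + 3*y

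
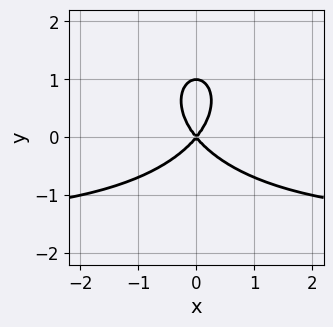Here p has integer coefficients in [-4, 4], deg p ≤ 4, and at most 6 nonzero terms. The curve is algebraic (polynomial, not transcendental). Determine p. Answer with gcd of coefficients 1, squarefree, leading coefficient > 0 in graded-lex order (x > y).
Degree: no degree-2 curve has this shape, so deg p = 3.
Symmetries: mirror symmetry x ↦ −x ⇒ only even powers of x.
Checking where it meets the axes: one x-axis crossing is at x = 0; the y-axis gridline crossings are at y ∈ {0, 1}.
Putting this together gives p.

2*x^2*y + 2*y^3 + 3*x^2 - 2*y^2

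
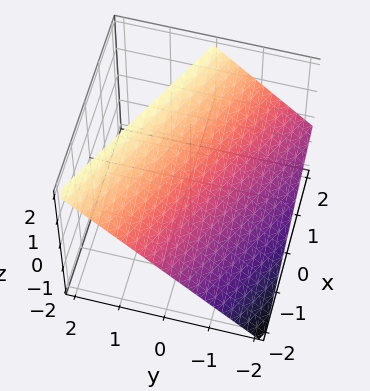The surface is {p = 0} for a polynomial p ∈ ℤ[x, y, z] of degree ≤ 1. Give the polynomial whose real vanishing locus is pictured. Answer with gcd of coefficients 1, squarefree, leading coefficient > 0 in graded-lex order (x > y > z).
First, the degree is 1 — every cross-section is a straight line — this is a plane.
Then, observable constraints: it crosses the x-axis at the gridline x = -2; it crosses the z-axis at the gridline z = 1.
Finally, assembling these constraints gives the stated polynomial. Check: (0, -1, 0) on the y-axis lies on the surface, and p(0, -1, 0) = 0. ✓

x + 2*y - 2*z + 2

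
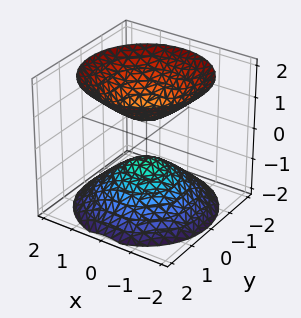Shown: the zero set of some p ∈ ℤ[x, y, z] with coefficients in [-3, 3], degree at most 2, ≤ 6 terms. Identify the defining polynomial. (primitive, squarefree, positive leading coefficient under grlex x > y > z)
2*x^2 + 2*y^2 - 2*z^2 + 1

The picture has 2 separate pieces. Treating them together as one polynomial.
The degree is 2 — no degree-1 surface has this shape.
Symmetries: every cross-section ⟂ z is a circle, so x, y appear only via x² + y².
From the visible intercepts: the surface avoids every integer x-axis point in the box; no y-intercept at any integer in the box; a circular section at z = 2 has radius between 1 and 2.
The integer polynomial consistent with all of this is the stated p.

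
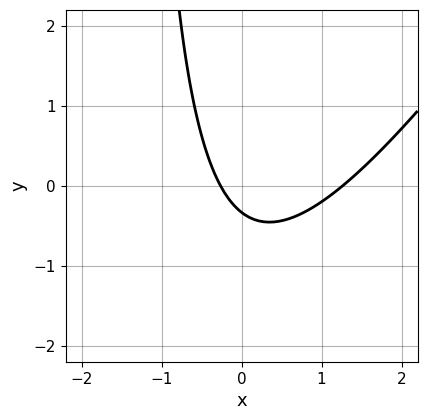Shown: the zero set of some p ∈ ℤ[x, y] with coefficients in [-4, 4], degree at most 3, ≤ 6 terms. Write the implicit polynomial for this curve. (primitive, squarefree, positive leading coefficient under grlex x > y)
3*x^2 - 2*x*y - 3*x - 3*y - 1

1. Degree: the shape is more complex than any degree-1 curve, so deg p = 2.
2. Putting this together gives p.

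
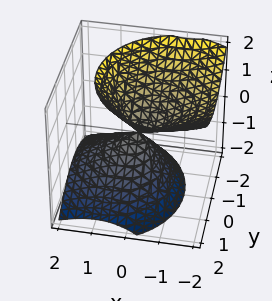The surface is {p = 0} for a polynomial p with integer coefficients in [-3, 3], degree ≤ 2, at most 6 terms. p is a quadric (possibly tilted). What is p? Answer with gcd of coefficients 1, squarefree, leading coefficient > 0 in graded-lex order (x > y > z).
(a) The picture has 2 separate pieces.
(b) Degree: a generic line meets the surface in up to 2 points, so deg p = 2.
(c) From the axis intercepts and sections: it crosses the x-axis at the gridline x = 0; it meets the y-axis at y = 0 (among the integer gridlines).
(d) Fitting integer coefficients to these (and the overall shape) gives p.

x^2 + x*z + y^2 - z^2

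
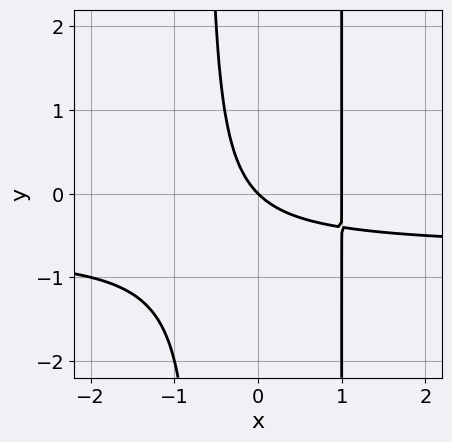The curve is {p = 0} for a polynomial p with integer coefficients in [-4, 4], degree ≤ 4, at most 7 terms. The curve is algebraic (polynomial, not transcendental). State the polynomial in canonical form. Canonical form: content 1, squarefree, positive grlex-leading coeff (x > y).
First, the degree is 3 — a generic line meets the curve in up to 3 points.
Then, reading off the gridlines: the x-axis gridline crossings are at x ∈ {0, 1}; one y-axis crossing is at y = 0.
Finally, fitting integer coefficients to these (and the overall shape) gives p.

3*x^2*y + 2*x^2 - x*y - 2*x - 2*y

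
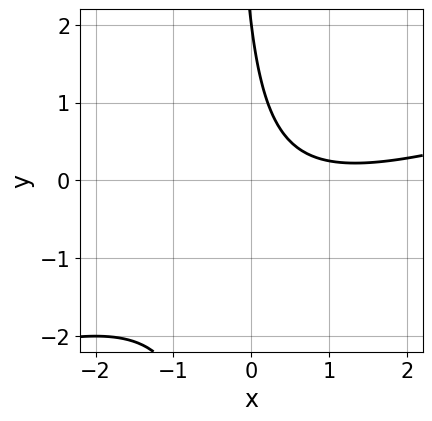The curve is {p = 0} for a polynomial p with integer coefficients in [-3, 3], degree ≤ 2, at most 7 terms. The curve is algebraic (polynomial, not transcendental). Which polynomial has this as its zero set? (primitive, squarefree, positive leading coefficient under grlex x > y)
x^2 - 3*x*y - 2*x - y + 2

(a) The degree is 2 — the shape is more complex than any degree-1 curve.
(b) Against the integer gridlines: it meets the y-axis at y = 2 (among the integer gridlines); it misses every integer gridline on the x-axis.
(c) These observations pin down the coefficients.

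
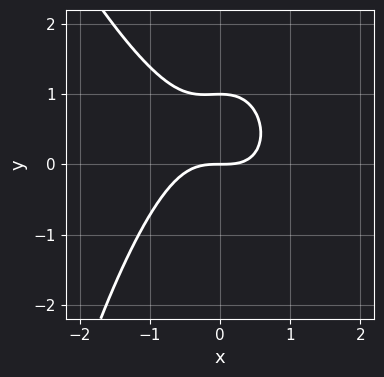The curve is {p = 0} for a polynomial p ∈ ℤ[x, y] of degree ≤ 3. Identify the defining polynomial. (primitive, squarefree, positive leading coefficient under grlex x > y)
3*x^3 + x^2*y + 3*y^2 - 3*y

1. The degree is 3 — no degree-2 curve has this shape.
2. Reading off the gridlines: among the integer gridlines, it crosses the y-axis at y ∈ {0, 1}; it meets the x-axis at x = 0 (among the integer gridlines).
3. The integer polynomial consistent with all of this is the stated p.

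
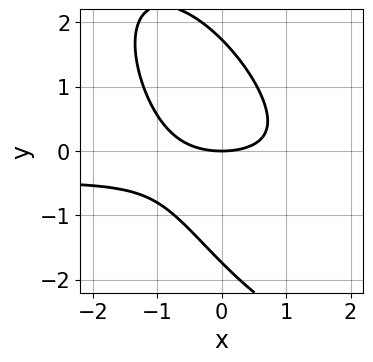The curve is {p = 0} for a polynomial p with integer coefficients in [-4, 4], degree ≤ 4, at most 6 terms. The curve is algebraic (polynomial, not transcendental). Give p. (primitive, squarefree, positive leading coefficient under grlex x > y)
2*x^2*y + 2*x*y^2 + y^3 + x^2 - 3*y

First, degree: no degree-2 curve has this shape, so deg p = 3.
Then, observable constraints: one x-axis crossing is at x = 0; it meets the y-axis at y = 0 (among the integer gridlines).
Finally, fitting integer coefficients to these (and the overall shape) gives p.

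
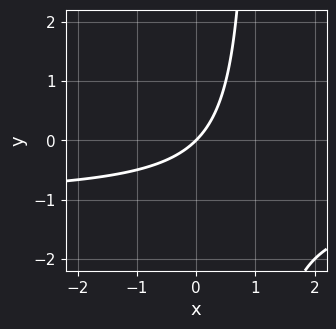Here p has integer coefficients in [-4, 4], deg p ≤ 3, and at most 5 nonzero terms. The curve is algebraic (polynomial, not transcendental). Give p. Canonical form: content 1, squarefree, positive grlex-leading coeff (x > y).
x*y + x - y

1. deg p = 2. The shape is more complex than any degree-1 curve.
2. Checking where it meets the axes: one x-axis crossing is at x = 0; it meets the y-axis at y = 0 (among the integer gridlines).
3. The integer polynomial consistent with all of this is the stated p.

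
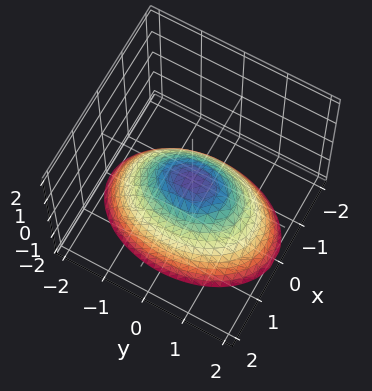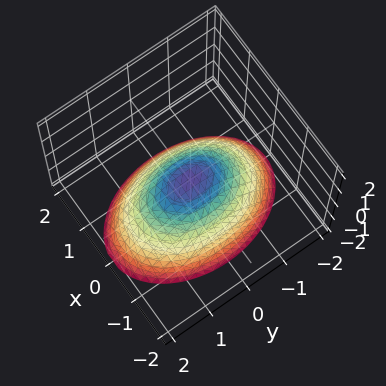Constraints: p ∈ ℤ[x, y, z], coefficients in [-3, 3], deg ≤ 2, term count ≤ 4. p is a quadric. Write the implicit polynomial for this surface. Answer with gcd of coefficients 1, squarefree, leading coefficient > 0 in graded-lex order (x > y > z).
(a) The degree is 2 — a paraboloid; a quadric.
(b) Symmetries: the y ↦ −y reflection is a symmetry, so y appears only in even powers; it's symmetric under x → −x, forcing even powers of x.
(c) Against the integer gridlines: it crosses the z-axis at the gridline z = 0; it meets the y-axis at y = 0 (among the integer gridlines); it meets the x-axis at x = 0 (among the integer gridlines).
(d) Putting this together gives p.

2*x^2 + y^2 + 2*z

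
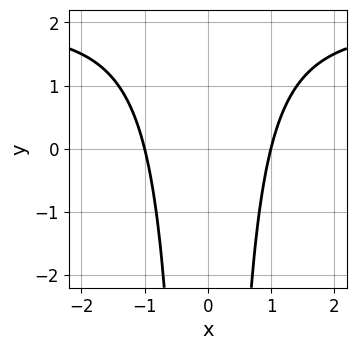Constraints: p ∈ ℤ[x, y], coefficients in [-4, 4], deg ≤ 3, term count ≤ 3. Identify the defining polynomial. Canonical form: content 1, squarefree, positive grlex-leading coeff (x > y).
First, deg p = 3.
Next, symmetries: the x ↦ −x reflection is a symmetry, so x appears only in even powers.
Next, reading off the gridlines: the x-axis gridline crossings are at x ∈ {-1, 1}; no y-intercept at any integer in the box.
Finally, solving for integer coefficients yields p as stated.

x^2*y - 2*x^2 + 2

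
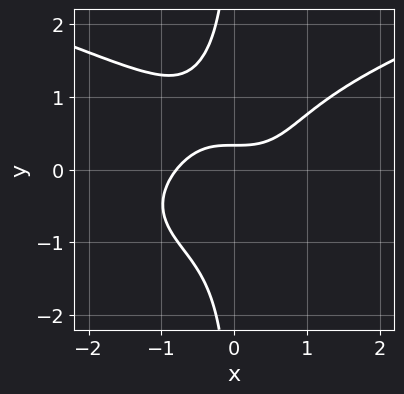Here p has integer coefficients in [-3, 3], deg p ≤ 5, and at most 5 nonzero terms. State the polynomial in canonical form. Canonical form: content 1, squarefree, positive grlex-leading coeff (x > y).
3*x*y^3 - 2*x^3 - x*y^2 + 3*y - 1

Degree: the shape is more complex than any degree-3 curve, so deg p = 4.
Solving for integer coefficients yields p as stated.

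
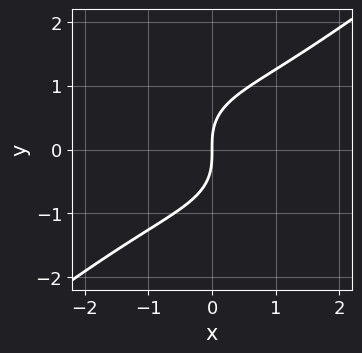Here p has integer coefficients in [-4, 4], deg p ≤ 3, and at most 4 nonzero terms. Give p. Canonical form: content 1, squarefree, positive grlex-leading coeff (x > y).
x^3 - 2*y^3 + 3*x

1. The degree is 3 — a generic line meets the curve in up to 3 points.
2. Observable constraints: one x-axis crossing is at x = 0; it crosses the y-axis at the gridline y = 0.
3. Together with the visible shape, these determine p as stated.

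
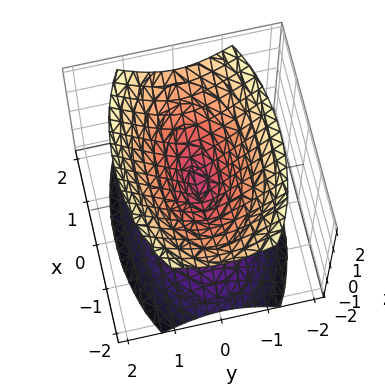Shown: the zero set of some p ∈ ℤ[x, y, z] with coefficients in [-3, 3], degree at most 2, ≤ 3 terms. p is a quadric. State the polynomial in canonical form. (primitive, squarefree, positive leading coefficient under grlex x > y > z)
x^2 + 3*y^2 - 2*z^2

(a) There are 2 components. They look like related sheets of one shape, so recover p as a whole.
(b) Degree: two nappes meeting at a single point; a quadric, so deg p = 2.
(c) Symmetries: it's symmetric under y → −y, forcing even powers of y; the x ↦ −x reflection is a symmetry, so x appears only in even powers; it's symmetric under z → −z, forcing even powers of z.
(d) Observable constraints: it crosses the z-axis at the gridline z = 0; it crosses the x-axis at the gridline x = 0; it meets the y-axis at y = 0 (among the integer gridlines).
(e) The integer polynomial consistent with all of this is the stated p.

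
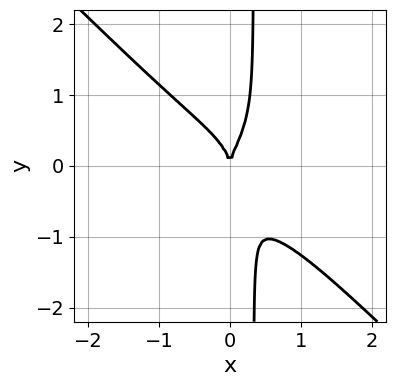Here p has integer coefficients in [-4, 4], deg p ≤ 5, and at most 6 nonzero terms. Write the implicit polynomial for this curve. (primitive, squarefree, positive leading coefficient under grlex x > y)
(a) The degree is 4 — the shape is more complex than any degree-3 curve.
(b) Checking where it meets the axes: one y-axis crossing is at y = 0; it crosses the x-axis at the gridline x = 0.
(c) Together with the visible shape, these determine p as stated.

3*x^4 + 3*x*y^3 - x^3 - y^3 + 2*x^2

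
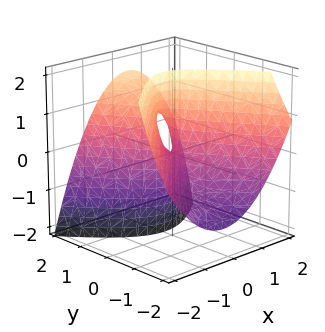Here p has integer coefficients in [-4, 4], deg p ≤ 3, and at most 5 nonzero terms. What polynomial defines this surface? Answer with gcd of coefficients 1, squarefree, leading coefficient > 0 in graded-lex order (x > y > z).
3*x^2 - x*y - 2*y^2 + 3*y*z - z

(a) Degree: the shape is more complex than any degree-1 surface, so deg p = 2.
(b) Reading off the gridlines: one z-axis crossing is at z = 0; one y-axis crossing is at y = 0; one x-axis crossing is at x = 0.
(c) These observations pin down the coefficients.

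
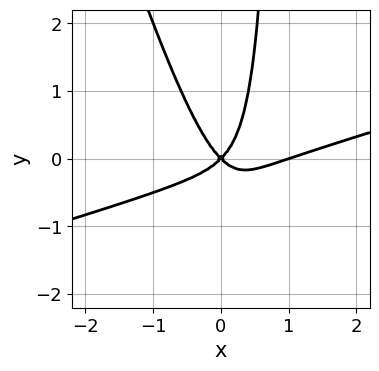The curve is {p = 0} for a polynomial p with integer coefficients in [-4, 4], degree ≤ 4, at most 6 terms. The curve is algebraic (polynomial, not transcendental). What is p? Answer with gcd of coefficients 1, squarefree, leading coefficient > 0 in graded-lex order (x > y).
x^3 - 3*x^2*y - x*y^2 - x^2 + y^2

deg p = 3. A generic line meets the curve in up to 3 points.
Checking where it meets the axes: it meets the y-axis at y = 0 (among the integer gridlines); among the integer gridlines, it crosses the x-axis at x ∈ {0, 1}.
Putting this together gives p.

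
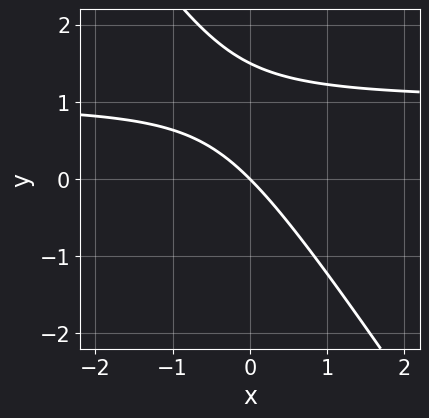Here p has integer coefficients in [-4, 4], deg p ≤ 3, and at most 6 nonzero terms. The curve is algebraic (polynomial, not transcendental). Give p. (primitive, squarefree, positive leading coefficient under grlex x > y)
3*x*y + 2*y^2 - 3*x - 3*y

The degree is 2 — a generic line meets the curve in up to 2 points.
Observable constraints: one y-axis crossing is at y = 0; it crosses the x-axis at the gridline x = 0.
These observations pin down the coefficients.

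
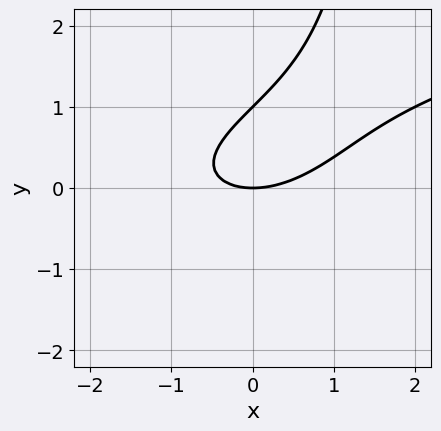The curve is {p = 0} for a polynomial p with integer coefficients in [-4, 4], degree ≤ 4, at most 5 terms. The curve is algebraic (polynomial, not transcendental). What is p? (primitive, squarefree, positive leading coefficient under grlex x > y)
1. deg p = 3. A generic line meets the curve in up to 3 points.
2. From the axis intercepts and sections: one x-axis crossing is at x = 0; the y-axis gridline crossings are at y ∈ {0, 1}.
3. Putting this together gives p.

x*y^2 - x^2 + x*y - 2*y^2 + 2*y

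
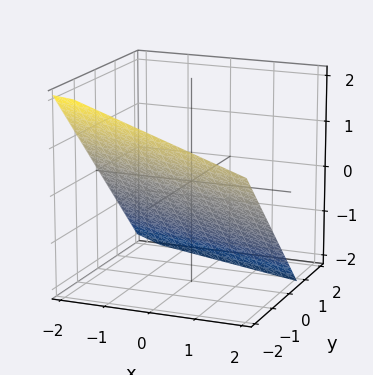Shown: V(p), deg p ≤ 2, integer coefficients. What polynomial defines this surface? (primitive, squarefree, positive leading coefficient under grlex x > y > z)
x + 3*y + 3*z + 2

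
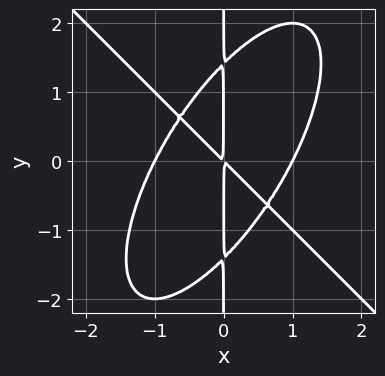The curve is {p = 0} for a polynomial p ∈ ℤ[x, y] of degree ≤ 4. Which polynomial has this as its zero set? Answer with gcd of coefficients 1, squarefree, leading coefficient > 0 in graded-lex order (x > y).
(a) Degree: the shape is more complex than any degree-3 curve, so deg p = 4.
(b) Reading off the gridlines: every point of the y-axis in the box is on the curve; the x-axis gridline crossings are at x ∈ {-1, 1}.
(c) Solving for integer coefficients yields p as stated.

2*x^4 - x^2*y^2 + x*y^3 - 2*x^2 - 2*x*y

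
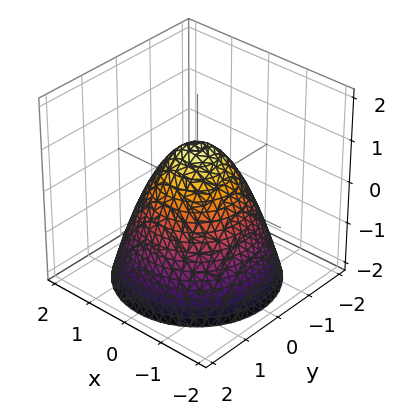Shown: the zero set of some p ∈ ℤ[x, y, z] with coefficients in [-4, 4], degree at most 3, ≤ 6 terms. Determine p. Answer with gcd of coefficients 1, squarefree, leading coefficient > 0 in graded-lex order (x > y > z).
x^2 + y^2 + z - 1

deg p = 2. The shape is more complex than any degree-1 surface.
Symmetries: the z-axis is an axis of rotation, so x and y enter only as x² + y².
Reading off the gridlines: among the integer gridlines, it crosses the y-axis at y ∈ {-1, 1}; one z-axis crossing is at z = 1; a circular section at z = 0 has radius exactly 1.
Assembling these constraints gives the stated polynomial. Check: (1, 0, 0) on the x-axis lies on the surface, and p(1, 0, 0) = 0. ✓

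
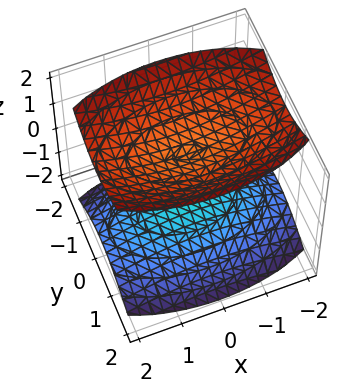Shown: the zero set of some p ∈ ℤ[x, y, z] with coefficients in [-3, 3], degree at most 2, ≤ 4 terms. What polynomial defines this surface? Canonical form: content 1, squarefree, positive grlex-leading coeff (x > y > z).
1. I count 2 distinct pieces. They look like related sheets of one shape, so recover p as a whole.
2. Degree: two sheets facing apart; a quadric, so deg p = 2.
3. Symmetries: it's symmetric under y → −y, forcing even powers of y; it's symmetric under x → −x, forcing even powers of x; mirror symmetry z ↦ −z ⇒ only even powers of z.
4. Against the integer gridlines: it misses every integer gridline on the y-axis; the surface avoids every integer x-axis point in the box; among the integer gridlines, it crosses the z-axis at z ∈ {-1, 1}.
5. Fitting integer coefficients to these (and the overall shape) gives p.

x^2 + 3*y^2 - 3*z^2 + 3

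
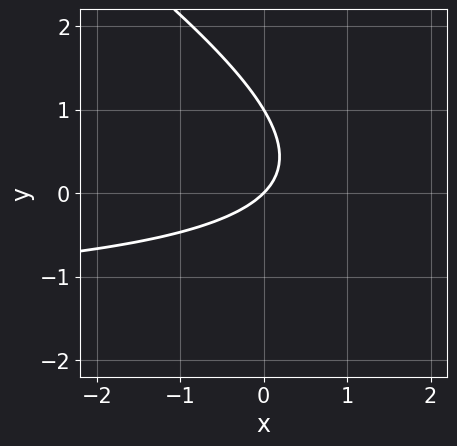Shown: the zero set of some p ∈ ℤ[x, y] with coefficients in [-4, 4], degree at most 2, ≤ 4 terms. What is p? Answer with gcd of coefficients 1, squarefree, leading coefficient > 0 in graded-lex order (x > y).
First, degree: the shape is more complex than any degree-1 curve, so deg p = 2.
Next, checking where it meets the axes: the y-axis gridline crossings are at y ∈ {0, 1}; it meets the x-axis at x = 0 (among the integer gridlines).
Finally, together with the visible shape, these determine p as stated.

2*x*y + 3*y^2 + 3*x - 3*y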